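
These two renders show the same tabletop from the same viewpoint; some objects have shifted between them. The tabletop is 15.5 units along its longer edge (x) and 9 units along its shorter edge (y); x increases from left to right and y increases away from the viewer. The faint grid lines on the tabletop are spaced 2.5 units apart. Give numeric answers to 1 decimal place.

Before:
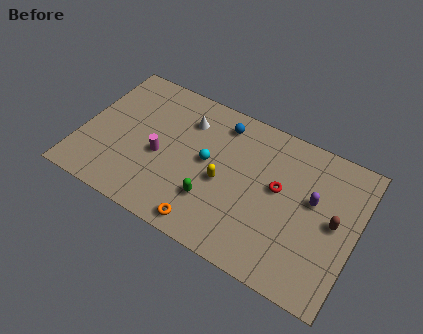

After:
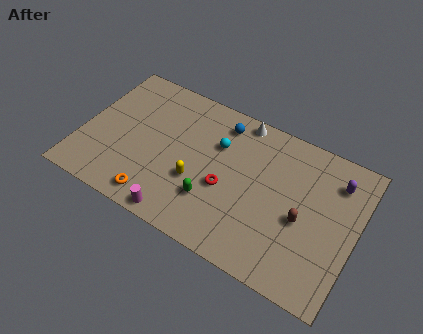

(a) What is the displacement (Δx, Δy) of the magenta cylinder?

(1.6, -3.1)

The magenta cylinder was at about (4.5, 3.9) and moved to about (6.1, 0.8).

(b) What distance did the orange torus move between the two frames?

2.9

The orange torus was near (7.6, 1.0) before and (4.7, 1.2) after, so it travelled √(2.9² + 0.2²) ≈ 2.9 units.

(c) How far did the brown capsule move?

1.8

The brown capsule was near (14.3, 4.6) before and (12.6, 3.9) after, so it travelled √(1.7² + 0.7²) ≈ 1.8 units.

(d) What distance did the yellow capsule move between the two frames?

1.6

The yellow capsule was near (8.1, 4.0) before and (6.7, 3.3) after, so it travelled √(1.4² + 0.7²) ≈ 1.6 units.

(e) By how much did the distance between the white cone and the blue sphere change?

-0.8

The distance was about 2.0 in the first image and 1.2 in the second, so they moved 0.8 units closer together.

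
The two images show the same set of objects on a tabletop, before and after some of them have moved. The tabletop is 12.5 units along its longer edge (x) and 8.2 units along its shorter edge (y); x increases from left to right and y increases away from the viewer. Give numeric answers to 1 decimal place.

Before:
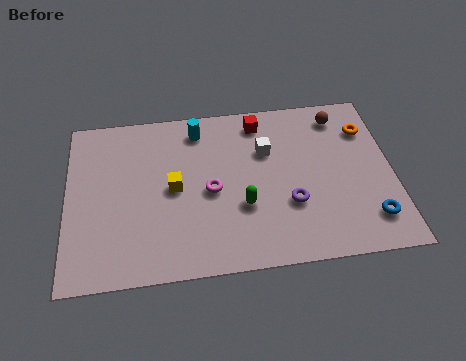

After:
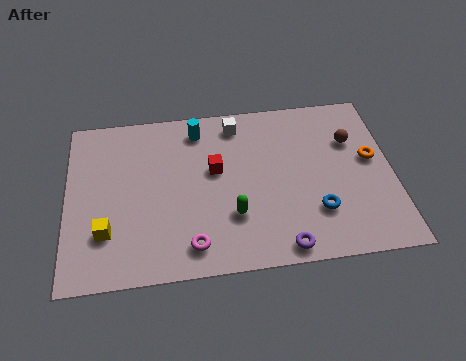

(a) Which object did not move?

the cyan cylinder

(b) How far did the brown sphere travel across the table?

1.4

The brown sphere moved from about (10.6, 6.9) to (11.0, 5.6), a distance of √(0.4² + 1.3²) ≈ 1.4.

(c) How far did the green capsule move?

0.6

The green capsule moved from about (6.7, 2.9) to (6.3, 2.5), a distance of √(0.4² + 0.4²) ≈ 0.6.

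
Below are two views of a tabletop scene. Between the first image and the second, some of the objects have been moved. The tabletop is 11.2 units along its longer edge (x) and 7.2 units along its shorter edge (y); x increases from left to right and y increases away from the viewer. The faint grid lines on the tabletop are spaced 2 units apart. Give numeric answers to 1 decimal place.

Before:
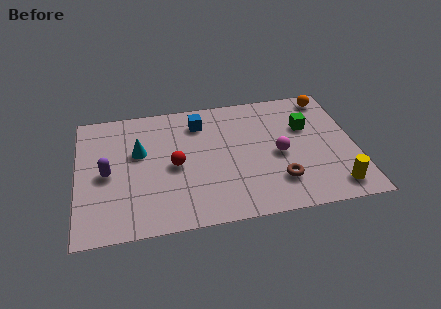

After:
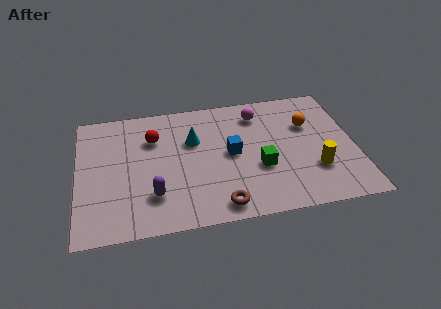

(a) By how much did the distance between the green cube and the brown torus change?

-0.7

Before: roughly 3.2 units apart; after: 2.5. That's 0.7 units closer together.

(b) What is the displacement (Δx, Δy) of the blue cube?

(1.2, -2.0)

The blue cube started near (5.0, 5.7) and ended near (6.2, 3.7).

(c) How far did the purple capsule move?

2.3

The purple capsule was near (1.2, 3.4) before and (3.0, 1.9) after, so it travelled √(1.8² + 1.5²) ≈ 2.3 units.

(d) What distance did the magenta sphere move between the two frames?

2.6

The magenta sphere moved from about (8.1, 3.3) to (7.4, 5.8), a distance of √(0.7² + 2.5²) ≈ 2.6.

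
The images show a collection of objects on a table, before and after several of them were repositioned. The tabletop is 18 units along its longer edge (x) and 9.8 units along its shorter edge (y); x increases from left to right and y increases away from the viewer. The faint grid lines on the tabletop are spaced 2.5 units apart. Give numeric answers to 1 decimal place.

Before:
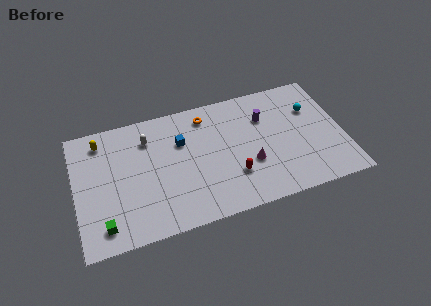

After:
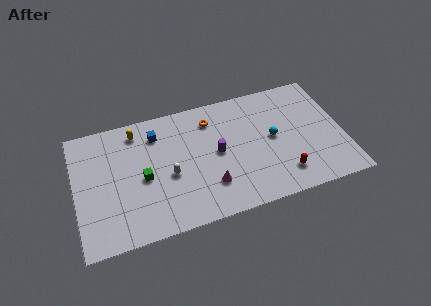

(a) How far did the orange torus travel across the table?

0.5

The orange torus was near (9.0, 8.2) before and (9.3, 7.8) after, so it travelled √(0.3² + 0.4²) ≈ 0.5 units.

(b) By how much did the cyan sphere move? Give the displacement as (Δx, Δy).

(-2.8, -1.6)

The cyan sphere was at about (16.1, 6.7) and moved to about (13.3, 5.1).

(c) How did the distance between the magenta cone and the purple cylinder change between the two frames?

-1.1

They were about 3.6 units apart before and 2.5 after — 1.1 units closer together.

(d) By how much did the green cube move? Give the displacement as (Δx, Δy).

(2.8, 2.9)

From the two frames, the green cube sits at roughly (1.7, 1.6) before and (4.5, 4.5) after.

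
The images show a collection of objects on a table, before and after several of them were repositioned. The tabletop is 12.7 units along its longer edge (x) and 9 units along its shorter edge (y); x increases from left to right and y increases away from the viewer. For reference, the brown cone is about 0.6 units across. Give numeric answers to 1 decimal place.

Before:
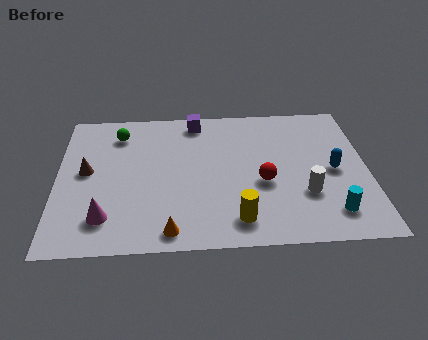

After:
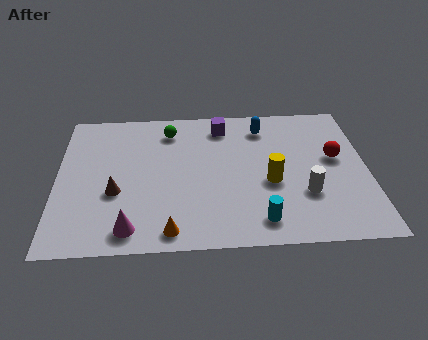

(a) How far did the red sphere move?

3.3

The red sphere was near (8.4, 3.7) before and (11.4, 5.1) after, so it travelled √(3.0² + 1.4²) ≈ 3.3 units.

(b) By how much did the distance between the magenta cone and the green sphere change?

+1.0

Before: roughly 5.3 units apart; after: 6.3. That's 1.0 units further apart.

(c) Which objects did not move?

the white cylinder and the orange cone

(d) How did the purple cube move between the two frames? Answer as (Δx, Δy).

(1.1, -0.4)

The purple cube was at about (5.7, 7.9) and moved to about (6.8, 7.5).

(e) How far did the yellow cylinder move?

2.6

The yellow cylinder was near (7.3, 1.5) before and (8.7, 3.7) after, so it travelled √(1.4² + 2.2²) ≈ 2.6 units.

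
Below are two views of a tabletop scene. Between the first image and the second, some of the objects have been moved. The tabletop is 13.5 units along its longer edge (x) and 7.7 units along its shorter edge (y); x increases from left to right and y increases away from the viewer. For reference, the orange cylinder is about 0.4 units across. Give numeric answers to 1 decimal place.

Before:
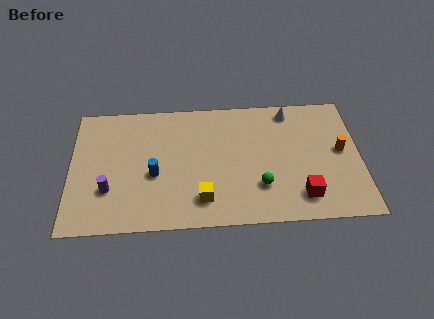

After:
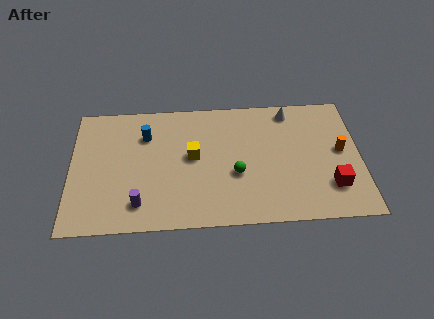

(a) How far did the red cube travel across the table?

1.5

From (10.7, 1.5) to (12.1, 2.0), the red cube covered √(1.4² + 0.5²) ≈ 1.5 units.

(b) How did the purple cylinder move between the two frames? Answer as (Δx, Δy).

(1.4, -0.9)

The purple cylinder was at about (1.8, 2.4) and moved to about (3.2, 1.5).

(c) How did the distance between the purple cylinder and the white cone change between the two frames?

-0.7

They were about 9.5 units apart before and 8.8 after — 0.7 units closer together.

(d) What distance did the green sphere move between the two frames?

1.4

The green sphere moved from about (8.8, 2.2) to (7.7, 3.0), a distance of √(1.1² + 0.8²) ≈ 1.4.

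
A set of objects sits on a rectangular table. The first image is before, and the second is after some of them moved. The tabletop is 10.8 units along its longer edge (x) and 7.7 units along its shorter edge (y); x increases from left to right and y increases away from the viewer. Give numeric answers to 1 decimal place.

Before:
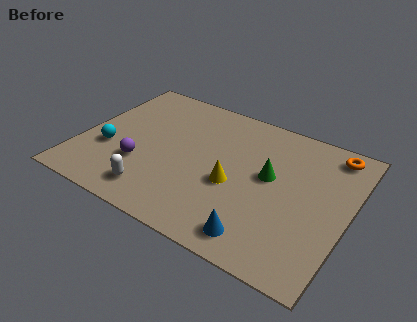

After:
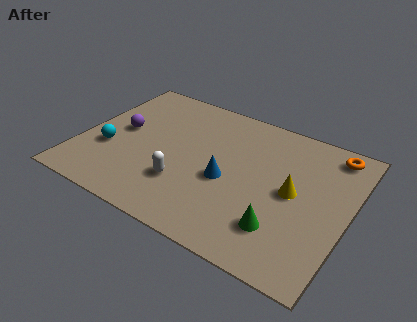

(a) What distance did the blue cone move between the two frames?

2.8

The blue cone moved from about (7.7, 1.1) to (6.0, 3.3), a distance of √(1.7² + 2.2²) ≈ 2.8.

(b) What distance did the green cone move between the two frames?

2.5

From (7.6, 4.3) to (8.4, 1.9), the green cone covered √(0.8² + 2.4²) ≈ 2.5 units.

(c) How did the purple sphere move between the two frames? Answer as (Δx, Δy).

(-1.1, 1.6)

The purple sphere was at about (2.6, 2.5) and moved to about (1.5, 4.1).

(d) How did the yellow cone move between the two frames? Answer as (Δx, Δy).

(2.3, 0.7)

From the two frames, the yellow cone sits at roughly (6.3, 3.2) before and (8.6, 3.9) after.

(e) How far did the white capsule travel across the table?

1.4

The white capsule was near (3.4, 1.3) before and (4.4, 2.3) after, so it travelled √(1.0² + 1.0²) ≈ 1.4 units.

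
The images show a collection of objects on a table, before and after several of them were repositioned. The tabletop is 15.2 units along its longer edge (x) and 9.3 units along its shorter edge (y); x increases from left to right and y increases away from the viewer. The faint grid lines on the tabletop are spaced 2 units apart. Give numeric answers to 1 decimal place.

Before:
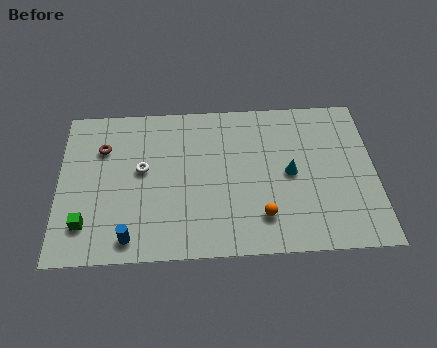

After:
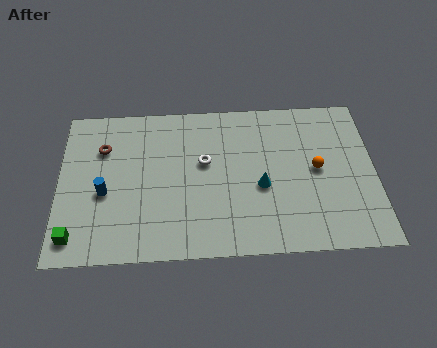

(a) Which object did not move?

the brown torus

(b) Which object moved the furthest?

the orange sphere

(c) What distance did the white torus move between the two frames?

3.0

From (4.0, 5.2) to (7.0, 5.5), the white torus covered √(3.0² + 0.3²) ≈ 3.0 units.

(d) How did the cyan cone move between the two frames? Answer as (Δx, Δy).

(-1.4, -0.7)

The cyan cone started near (11.1, 4.6) and ended near (9.7, 3.9).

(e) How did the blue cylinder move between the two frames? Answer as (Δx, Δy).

(-1.2, 2.7)

From the two frames, the blue cylinder sits at roughly (3.4, 1.2) before and (2.2, 3.9) after.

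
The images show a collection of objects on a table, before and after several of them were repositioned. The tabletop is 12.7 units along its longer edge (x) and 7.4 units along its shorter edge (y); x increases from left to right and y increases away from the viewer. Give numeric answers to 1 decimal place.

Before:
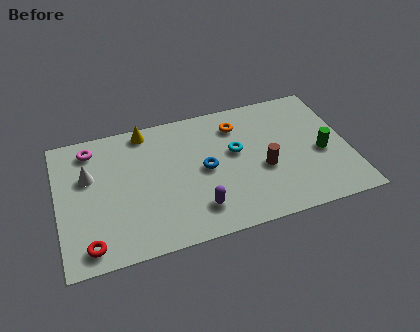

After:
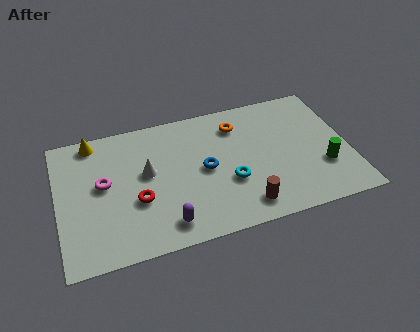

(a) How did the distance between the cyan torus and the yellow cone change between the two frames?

+2.5

The distance was about 4.4 in the first image and 6.9 in the second, so they moved 2.5 units further apart.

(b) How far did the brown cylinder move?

2.1

From (8.9, 3.0) to (7.9, 1.2), the brown cylinder covered √(1.0² + 1.8²) ≈ 2.1 units.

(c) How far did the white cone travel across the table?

2.5

The white cone moved from about (1.4, 4.7) to (3.9, 4.2), a distance of √(2.5² + 0.5²) ≈ 2.5.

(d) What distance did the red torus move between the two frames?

2.8

The red torus moved from about (1.2, 1.0) to (3.4, 2.8), a distance of √(2.2² + 1.8²) ≈ 2.8.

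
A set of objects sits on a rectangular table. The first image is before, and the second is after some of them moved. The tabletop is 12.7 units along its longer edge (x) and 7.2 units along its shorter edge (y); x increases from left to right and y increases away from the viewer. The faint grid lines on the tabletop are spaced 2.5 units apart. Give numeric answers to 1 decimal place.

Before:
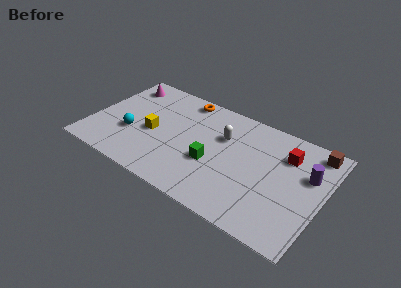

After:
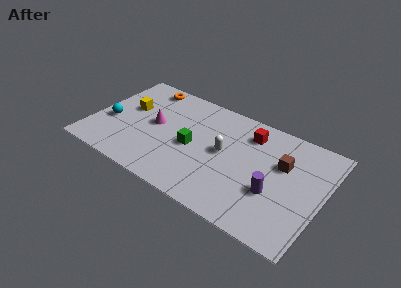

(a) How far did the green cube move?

1.3

The green cube was near (6.8, 2.8) before and (5.6, 3.3) after, so it travelled √(1.2² + 0.5²) ≈ 1.3 units.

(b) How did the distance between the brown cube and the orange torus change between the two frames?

+0.9

They were about 7.3 units apart before and 8.2 after — 0.9 units further apart.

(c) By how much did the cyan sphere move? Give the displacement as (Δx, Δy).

(-1.3, 0.3)

From the two frames, the cyan sphere sits at roughly (2.3, 2.6) before and (1.0, 2.9) after.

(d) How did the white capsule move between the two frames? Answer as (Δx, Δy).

(0.2, -1.0)

The white capsule started near (7.1, 4.8) and ended near (7.3, 3.8).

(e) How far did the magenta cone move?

3.0

From (1.2, 5.9) to (3.4, 3.8), the magenta cone covered √(2.2² + 2.1²) ≈ 3.0 units.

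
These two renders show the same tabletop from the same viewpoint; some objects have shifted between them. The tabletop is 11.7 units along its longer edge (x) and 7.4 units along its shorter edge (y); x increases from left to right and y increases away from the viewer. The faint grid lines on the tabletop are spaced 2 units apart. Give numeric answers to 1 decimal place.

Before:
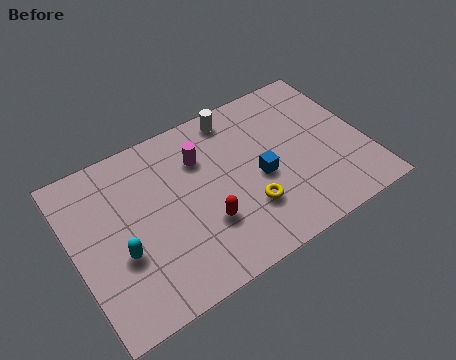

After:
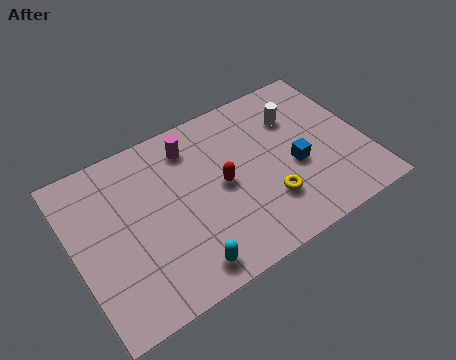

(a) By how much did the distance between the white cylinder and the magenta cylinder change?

+2.3

Before: roughly 2.0 units apart; after: 4.3. That's 2.3 units further apart.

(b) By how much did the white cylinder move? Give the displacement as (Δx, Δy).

(2.3, -1.2)

The white cylinder started near (6.9, 6.5) and ended near (9.2, 5.3).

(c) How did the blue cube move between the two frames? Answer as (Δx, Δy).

(1.4, -0.2)

The blue cube was at about (7.4, 3.3) and moved to about (8.8, 3.1).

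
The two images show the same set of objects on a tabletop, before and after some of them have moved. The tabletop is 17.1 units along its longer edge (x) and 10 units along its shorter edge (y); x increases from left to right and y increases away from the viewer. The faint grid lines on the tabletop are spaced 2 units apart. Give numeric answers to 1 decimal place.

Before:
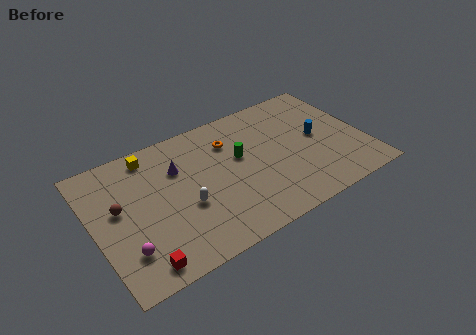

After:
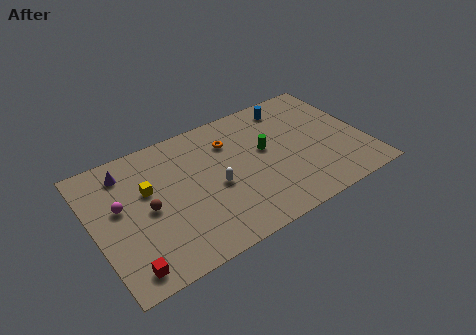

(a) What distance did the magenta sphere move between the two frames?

3.3

From (1.6, 2.5) to (1.7, 5.8), the magenta sphere covered √(0.1² + 3.3²) ≈ 3.3 units.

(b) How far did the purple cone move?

3.4

The purple cone moved from about (5.5, 6.9) to (2.4, 8.2), a distance of √(3.1² + 1.3²) ≈ 3.4.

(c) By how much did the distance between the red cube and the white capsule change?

+2.6

The distance was about 4.2 in the first image and 6.8 in the second, so they moved 2.6 units further apart.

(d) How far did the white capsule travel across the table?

2.1

From (5.5, 3.9) to (7.5, 4.4), the white capsule covered √(2.0² + 0.5²) ≈ 2.1 units.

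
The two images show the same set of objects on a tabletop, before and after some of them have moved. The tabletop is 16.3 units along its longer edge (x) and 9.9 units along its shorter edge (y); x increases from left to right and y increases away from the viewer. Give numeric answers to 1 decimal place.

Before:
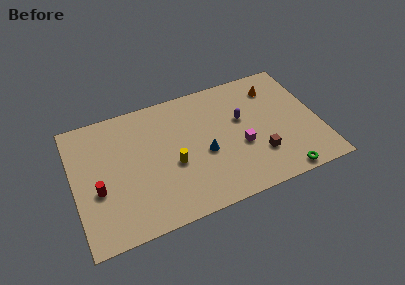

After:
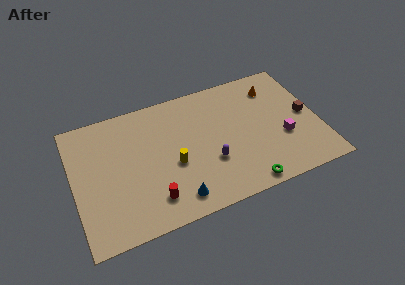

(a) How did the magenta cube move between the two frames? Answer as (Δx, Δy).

(2.8, -0.3)

From the two frames, the magenta cube sits at roughly (11.0, 3.9) before and (13.8, 3.6) after.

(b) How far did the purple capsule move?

3.5

From (11.3, 6.0) to (8.9, 3.4), the purple capsule covered √(2.4² + 2.6²) ≈ 3.5 units.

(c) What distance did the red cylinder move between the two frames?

3.9

The red cylinder was near (1.5, 3.9) before and (4.9, 2.0) after, so it travelled √(3.4² + 1.9²) ≈ 3.9 units.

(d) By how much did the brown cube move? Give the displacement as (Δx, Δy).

(3.4, 2.1)

From the two frames, the brown cube sits at roughly (12.1, 2.8) before and (15.5, 4.9) after.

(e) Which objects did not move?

the orange cone and the yellow cylinder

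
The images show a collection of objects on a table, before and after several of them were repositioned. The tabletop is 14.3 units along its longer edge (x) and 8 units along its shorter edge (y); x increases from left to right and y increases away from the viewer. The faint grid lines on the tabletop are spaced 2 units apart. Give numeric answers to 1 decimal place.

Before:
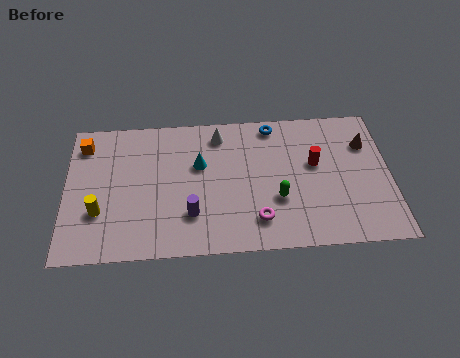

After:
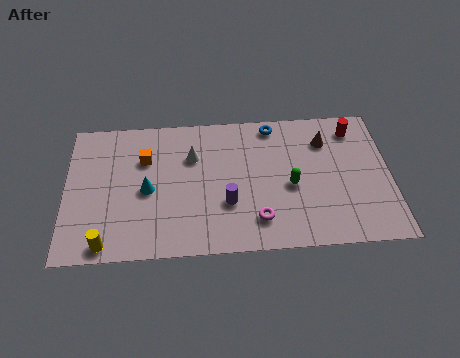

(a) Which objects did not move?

the blue torus and the magenta torus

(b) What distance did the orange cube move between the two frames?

2.9

From (0.8, 6.5) to (3.5, 5.5), the orange cube covered √(2.7² + 1.0²) ≈ 2.9 units.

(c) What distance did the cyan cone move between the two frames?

2.6

The cyan cone was near (5.9, 5.0) before and (3.6, 3.7) after, so it travelled √(2.3² + 1.3²) ≈ 2.6 units.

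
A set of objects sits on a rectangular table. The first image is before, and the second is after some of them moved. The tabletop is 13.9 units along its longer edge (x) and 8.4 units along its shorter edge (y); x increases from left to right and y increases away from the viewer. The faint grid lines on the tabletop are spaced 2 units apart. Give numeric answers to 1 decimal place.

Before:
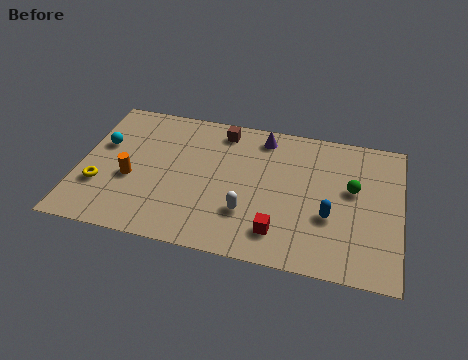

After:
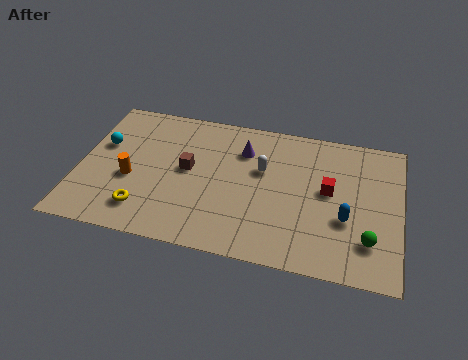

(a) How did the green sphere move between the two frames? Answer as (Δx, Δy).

(0.8, -2.8)

The green sphere started near (11.8, 4.9) and ended near (12.6, 2.1).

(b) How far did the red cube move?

3.5

The red cube was near (8.8, 1.7) before and (10.8, 4.6) after, so it travelled √(2.0² + 2.9²) ≈ 3.5 units.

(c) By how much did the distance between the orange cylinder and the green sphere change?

+0.8

The distance was about 9.6 in the first image and 10.4 in the second, so they moved 0.8 units further apart.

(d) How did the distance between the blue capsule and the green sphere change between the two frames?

-0.6

Before: roughly 2.0 units apart; after: 1.4. That's 0.6 units closer together.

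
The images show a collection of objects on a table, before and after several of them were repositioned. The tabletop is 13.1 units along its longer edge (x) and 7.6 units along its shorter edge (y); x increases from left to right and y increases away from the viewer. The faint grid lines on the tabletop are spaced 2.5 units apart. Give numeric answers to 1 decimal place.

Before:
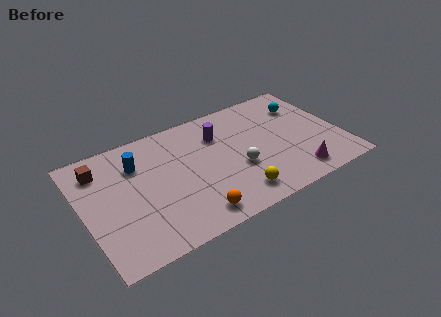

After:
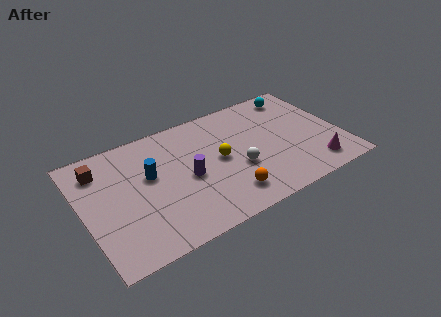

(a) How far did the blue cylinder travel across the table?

1.1

The blue cylinder moved from about (2.9, 5.5) to (3.4, 4.5), a distance of √(0.5² + 1.0²) ≈ 1.1.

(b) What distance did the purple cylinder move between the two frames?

2.8

From (7.1, 5.5) to (5.2, 3.5), the purple cylinder covered √(1.9² + 2.0²) ≈ 2.8 units.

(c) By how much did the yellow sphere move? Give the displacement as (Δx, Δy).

(-0.4, 2.6)

The yellow sphere started near (7.3, 1.3) and ended near (6.9, 3.9).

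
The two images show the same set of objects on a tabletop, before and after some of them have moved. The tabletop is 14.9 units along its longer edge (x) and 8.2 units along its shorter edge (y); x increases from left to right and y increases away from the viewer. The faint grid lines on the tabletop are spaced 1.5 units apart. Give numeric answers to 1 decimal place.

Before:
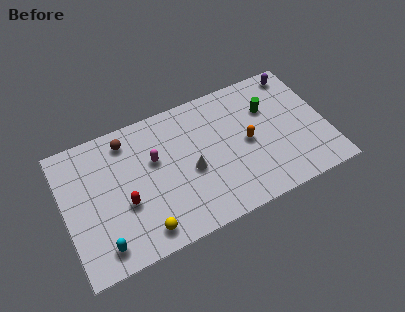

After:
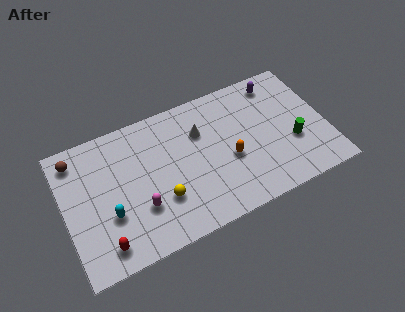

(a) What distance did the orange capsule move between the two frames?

1.3

The orange capsule moved from about (10.4, 4.0) to (9.3, 3.4), a distance of √(1.1² + 0.6²) ≈ 1.3.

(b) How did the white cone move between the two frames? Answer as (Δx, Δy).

(0.8, 2.1)

The white cone was at about (7.1, 3.6) and moved to about (7.9, 5.7).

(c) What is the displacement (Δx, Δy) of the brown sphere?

(-2.9, 0.0)

The brown sphere was at about (3.8, 6.9) and moved to about (0.9, 6.9).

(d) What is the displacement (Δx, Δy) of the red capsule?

(-1.4, -1.9)

The red capsule was at about (3.3, 3.2) and moved to about (1.9, 1.3).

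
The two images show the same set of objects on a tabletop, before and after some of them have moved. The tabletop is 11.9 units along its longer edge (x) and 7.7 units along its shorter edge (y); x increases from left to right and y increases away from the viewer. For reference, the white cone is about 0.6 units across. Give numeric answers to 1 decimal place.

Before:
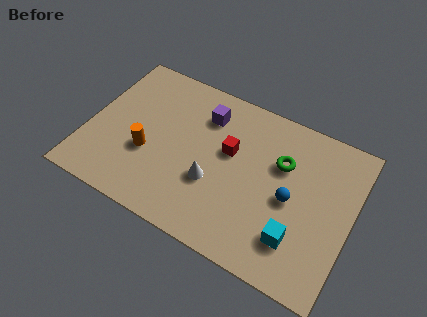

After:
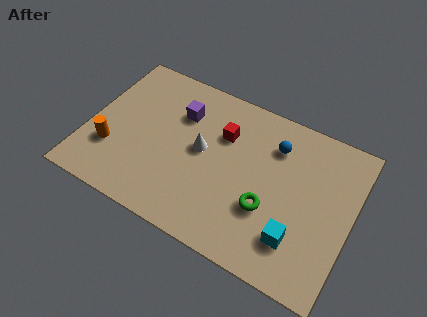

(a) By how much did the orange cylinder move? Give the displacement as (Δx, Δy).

(-1.6, -0.5)

The orange cylinder started near (2.8, 2.9) and ended near (1.2, 2.4).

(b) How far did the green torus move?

2.4

The green torus was near (8.6, 5.1) before and (8.3, 2.7) after, so it travelled √(0.3² + 2.4²) ≈ 2.4 units.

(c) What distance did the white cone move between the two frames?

1.5

From (5.8, 2.8) to (5.1, 4.1), the white cone covered √(0.7² + 1.3²) ≈ 1.5 units.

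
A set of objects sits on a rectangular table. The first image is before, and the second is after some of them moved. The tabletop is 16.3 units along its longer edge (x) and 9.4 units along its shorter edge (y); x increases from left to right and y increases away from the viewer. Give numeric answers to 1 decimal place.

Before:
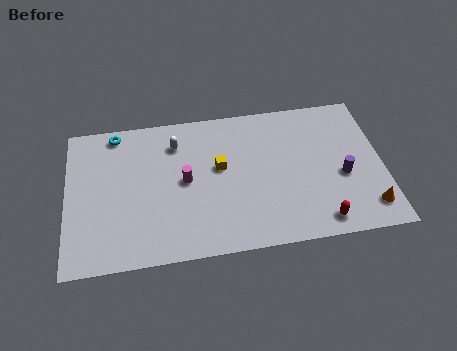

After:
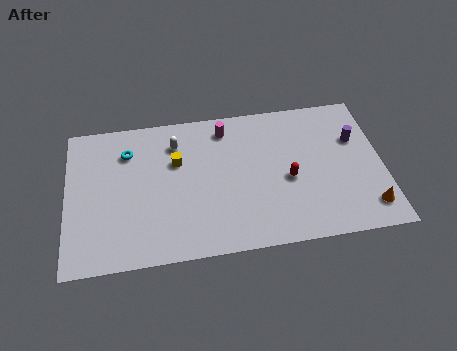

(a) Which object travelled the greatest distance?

the magenta cylinder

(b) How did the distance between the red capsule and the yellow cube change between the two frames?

-0.5

Before: roughly 6.5 units apart; after: 6.0. That's 0.5 units closer together.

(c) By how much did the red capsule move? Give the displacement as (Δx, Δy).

(-1.5, 2.9)

The red capsule was at about (12.9, 1.2) and moved to about (11.4, 4.1).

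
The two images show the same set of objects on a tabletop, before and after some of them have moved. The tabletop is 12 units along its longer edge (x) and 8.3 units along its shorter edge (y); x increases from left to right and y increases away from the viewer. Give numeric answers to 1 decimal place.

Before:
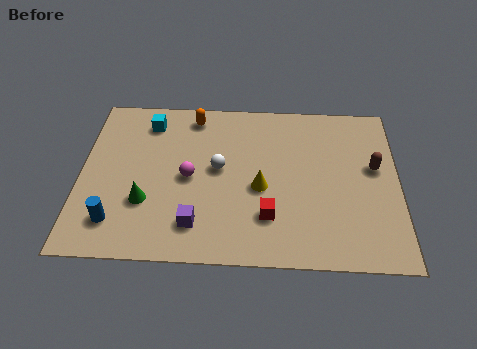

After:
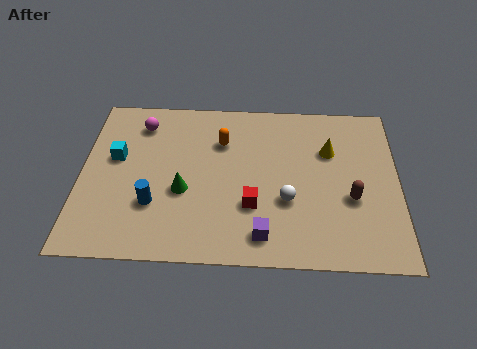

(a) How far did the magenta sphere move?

3.3

The magenta sphere moved from about (4.1, 4.0) to (2.2, 6.7), a distance of √(1.9² + 2.7²) ≈ 3.3.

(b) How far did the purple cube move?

2.5

The purple cube moved from about (4.4, 1.7) to (6.9, 1.3), a distance of √(2.5² + 0.4²) ≈ 2.5.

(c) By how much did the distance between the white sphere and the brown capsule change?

-3.5

The distance was about 5.9 in the first image and 2.4 in the second, so they moved 3.5 units closer together.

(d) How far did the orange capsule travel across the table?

1.7

From (4.2, 7.2) to (5.3, 5.9), the orange capsule covered √(1.1² + 1.3²) ≈ 1.7 units.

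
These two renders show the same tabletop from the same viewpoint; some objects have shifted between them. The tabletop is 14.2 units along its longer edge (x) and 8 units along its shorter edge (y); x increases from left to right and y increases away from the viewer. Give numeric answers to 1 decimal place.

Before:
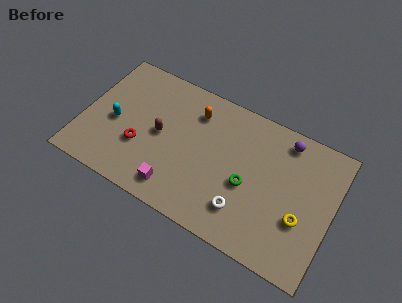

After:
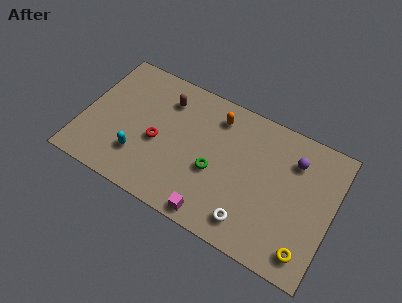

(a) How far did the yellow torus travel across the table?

1.7

From (12.6, 2.9) to (13.1, 1.3), the yellow torus covered √(0.5² + 1.6²) ≈ 1.7 units.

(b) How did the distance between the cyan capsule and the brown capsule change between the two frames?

+1.5

They were about 2.6 units apart before and 4.1 after — 1.5 units further apart.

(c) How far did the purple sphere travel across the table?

1.1

From (11.2, 6.9) to (11.8, 6.0), the purple sphere covered √(0.6² + 0.9²) ≈ 1.1 units.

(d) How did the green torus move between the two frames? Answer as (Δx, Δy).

(-1.9, -0.1)

From the two frames, the green torus sits at roughly (9.5, 3.4) before and (7.6, 3.3) after.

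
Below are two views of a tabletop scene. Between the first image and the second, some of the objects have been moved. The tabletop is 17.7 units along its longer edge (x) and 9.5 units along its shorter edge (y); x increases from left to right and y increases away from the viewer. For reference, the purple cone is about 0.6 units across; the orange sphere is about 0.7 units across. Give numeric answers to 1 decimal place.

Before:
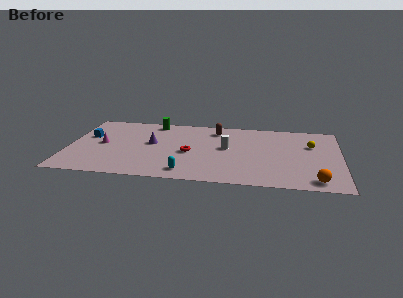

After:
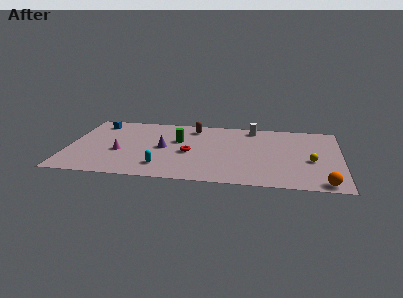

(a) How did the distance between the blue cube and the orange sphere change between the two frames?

+0.9

Before: roughly 15.6 units apart; after: 16.5. That's 0.9 units further apart.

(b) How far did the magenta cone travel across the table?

1.6

The magenta cone was near (2.2, 4.8) before and (3.4, 3.8) after, so it travelled √(1.2² + 1.0²) ≈ 1.6 units.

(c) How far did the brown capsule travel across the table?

1.5

The brown capsule was near (9.5, 7.8) before and (8.0, 7.9) after, so it travelled √(1.5² + 0.1²) ≈ 1.5 units.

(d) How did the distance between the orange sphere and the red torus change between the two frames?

+0.6

The distance was about 8.7 in the first image and 9.3 in the second, so they moved 0.6 units further apart.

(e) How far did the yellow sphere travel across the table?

2.3

The yellow sphere was near (15.8, 6.3) before and (15.8, 4.0) after, so it travelled √(0.0² + 2.3²) ≈ 2.3 units.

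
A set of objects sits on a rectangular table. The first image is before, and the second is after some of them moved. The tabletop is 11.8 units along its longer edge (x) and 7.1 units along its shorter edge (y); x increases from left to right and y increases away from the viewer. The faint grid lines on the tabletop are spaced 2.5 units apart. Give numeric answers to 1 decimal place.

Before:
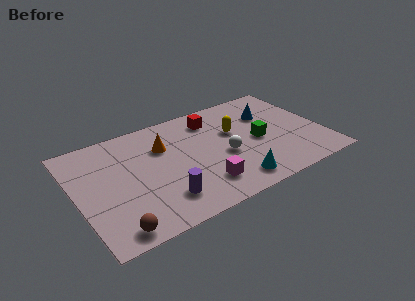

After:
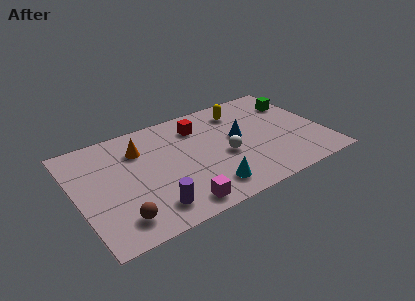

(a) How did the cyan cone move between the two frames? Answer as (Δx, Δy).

(-1.2, 0.2)

From the two frames, the cyan cone sits at roughly (7.1, 1.1) before and (5.9, 1.3) after.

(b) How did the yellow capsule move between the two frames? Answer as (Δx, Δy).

(0.5, 1.3)

The yellow capsule started near (7.7, 4.4) and ended near (8.2, 5.7).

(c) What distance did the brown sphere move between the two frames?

0.6

The brown sphere moved from about (1.4, 0.8) to (1.7, 1.3), a distance of √(0.3² + 0.5²) ≈ 0.6.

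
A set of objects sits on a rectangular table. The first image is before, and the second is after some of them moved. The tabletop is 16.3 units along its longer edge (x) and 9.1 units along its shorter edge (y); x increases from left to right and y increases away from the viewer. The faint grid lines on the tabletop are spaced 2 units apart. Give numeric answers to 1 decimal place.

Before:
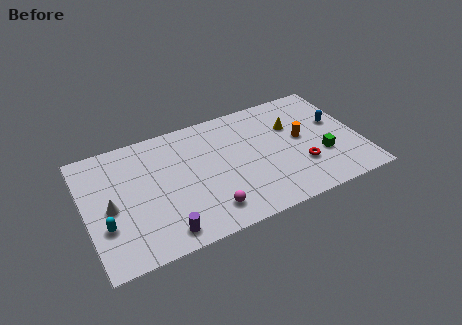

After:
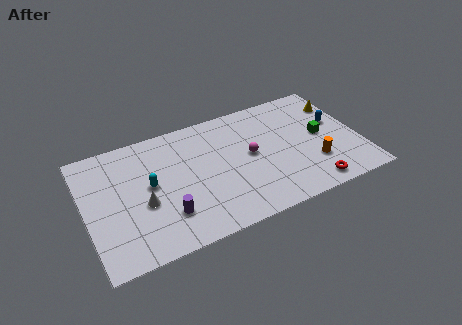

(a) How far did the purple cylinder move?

1.2

From (4.2, 1.2) to (4.5, 2.4), the purple cylinder covered √(0.3² + 1.2²) ≈ 1.2 units.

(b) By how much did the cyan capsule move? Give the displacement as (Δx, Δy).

(2.8, 1.9)

The cyan capsule was at about (1.0, 3.0) and moved to about (3.8, 4.9).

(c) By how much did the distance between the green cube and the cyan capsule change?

-2.6

Before: roughly 12.9 units apart; after: 10.3. That's 2.6 units closer together.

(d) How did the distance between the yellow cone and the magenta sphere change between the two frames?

-1.1

The distance was about 7.1 in the first image and 6.0 in the second, so they moved 1.1 units closer together.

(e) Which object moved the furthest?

the magenta sphere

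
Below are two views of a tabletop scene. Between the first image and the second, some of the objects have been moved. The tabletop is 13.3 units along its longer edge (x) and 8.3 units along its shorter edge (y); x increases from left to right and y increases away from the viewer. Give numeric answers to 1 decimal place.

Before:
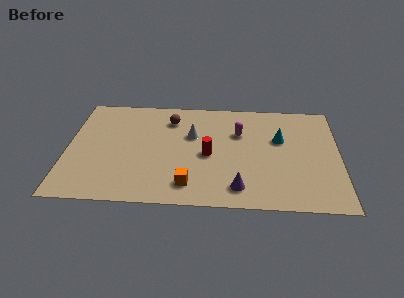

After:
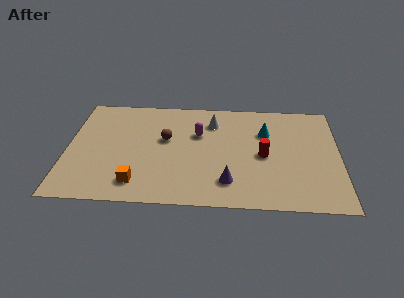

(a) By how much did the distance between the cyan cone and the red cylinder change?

-2.0

The distance was about 3.8 in the first image and 1.8 in the second, so they moved 2.0 units closer together.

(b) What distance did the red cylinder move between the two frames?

2.7

The red cylinder moved from about (6.9, 3.8) to (9.6, 3.9), a distance of √(2.7² + 0.1²) ≈ 2.7.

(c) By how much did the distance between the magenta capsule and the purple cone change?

-0.3

They were about 4.2 units apart before and 3.9 after — 0.3 units closer together.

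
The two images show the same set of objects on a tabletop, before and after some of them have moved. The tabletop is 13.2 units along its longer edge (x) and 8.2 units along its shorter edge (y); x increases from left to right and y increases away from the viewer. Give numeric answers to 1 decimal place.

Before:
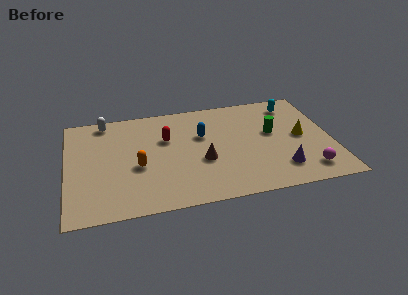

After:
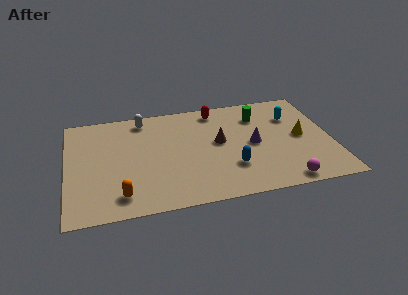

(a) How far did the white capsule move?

1.9

The white capsule moved from about (2.0, 7.3) to (3.9, 7.1), a distance of √(1.9² + 0.2²) ≈ 1.9.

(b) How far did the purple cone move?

2.5

From (10.5, 1.8) to (9.3, 4.0), the purple cone covered √(1.2² + 2.2²) ≈ 2.5 units.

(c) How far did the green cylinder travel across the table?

1.6

From (10.3, 4.7) to (9.7, 6.2), the green cylinder covered √(0.6² + 1.5²) ≈ 1.6 units.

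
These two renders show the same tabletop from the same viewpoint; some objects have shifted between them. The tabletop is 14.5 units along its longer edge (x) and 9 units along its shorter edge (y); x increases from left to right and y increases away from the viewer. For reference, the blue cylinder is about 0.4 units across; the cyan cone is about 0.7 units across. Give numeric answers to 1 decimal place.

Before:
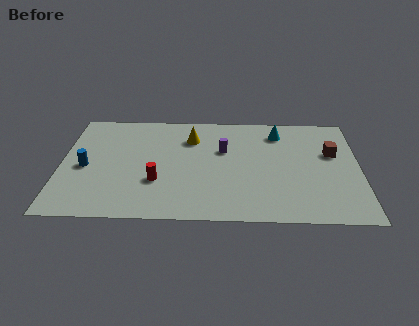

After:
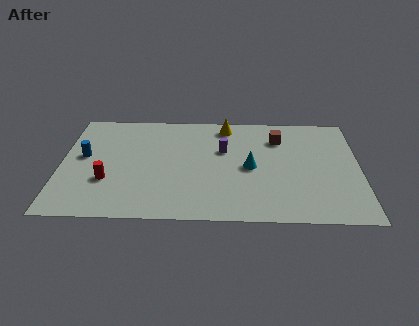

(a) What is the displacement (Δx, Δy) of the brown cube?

(-2.6, 1.2)

The brown cube was at about (13.2, 5.6) and moved to about (10.6, 6.8).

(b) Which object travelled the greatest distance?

the cyan cone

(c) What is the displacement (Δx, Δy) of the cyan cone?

(-1.4, -3.0)

From the two frames, the cyan cone sits at roughly (10.6, 7.3) before and (9.2, 4.3) after.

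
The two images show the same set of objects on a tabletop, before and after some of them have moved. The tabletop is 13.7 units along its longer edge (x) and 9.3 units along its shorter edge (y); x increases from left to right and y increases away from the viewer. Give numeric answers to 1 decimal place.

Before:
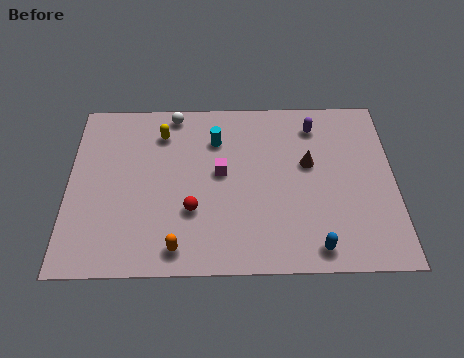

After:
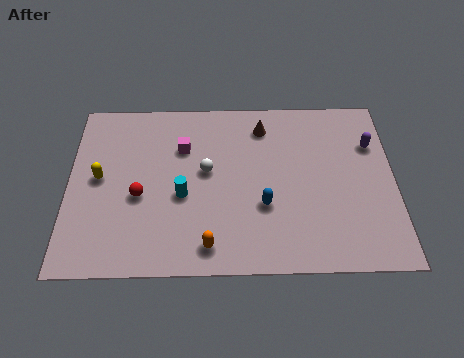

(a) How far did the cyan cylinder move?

3.3

The cyan cylinder moved from about (6.2, 6.9) to (4.8, 3.9), a distance of √(1.4² + 3.0²) ≈ 3.3.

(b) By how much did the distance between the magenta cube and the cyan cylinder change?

+0.8

The distance was about 1.8 in the first image and 2.6 in the second, so they moved 0.8 units further apart.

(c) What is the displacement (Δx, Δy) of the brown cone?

(-1.9, 2.1)

From the two frames, the brown cone sits at roughly (10.1, 5.5) before and (8.2, 7.6) after.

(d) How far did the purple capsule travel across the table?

2.6

The purple capsule moved from about (10.4, 7.6) to (12.8, 6.5), a distance of √(2.4² + 1.1²) ≈ 2.6.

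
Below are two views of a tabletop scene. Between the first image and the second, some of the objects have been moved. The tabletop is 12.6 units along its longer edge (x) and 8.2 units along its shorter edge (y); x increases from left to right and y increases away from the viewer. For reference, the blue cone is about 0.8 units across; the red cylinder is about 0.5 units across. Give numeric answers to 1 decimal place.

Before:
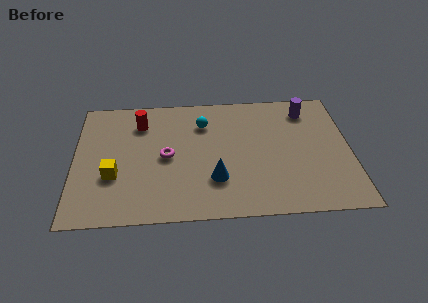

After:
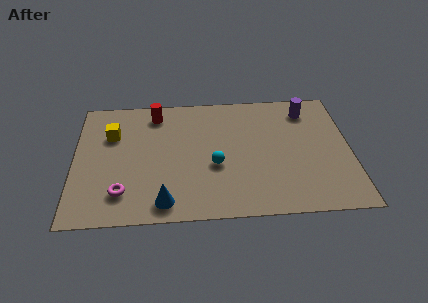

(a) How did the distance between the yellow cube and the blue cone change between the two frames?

+0.5

The distance was about 4.6 in the first image and 5.1 in the second, so they moved 0.5 units further apart.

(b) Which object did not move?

the purple cylinder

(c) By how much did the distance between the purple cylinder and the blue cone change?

+2.6

The distance was about 6.1 in the first image and 8.7 in the second, so they moved 2.6 units further apart.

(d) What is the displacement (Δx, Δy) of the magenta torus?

(-2.0, -2.2)

The magenta torus was at about (4.2, 4.0) and moved to about (2.2, 1.8).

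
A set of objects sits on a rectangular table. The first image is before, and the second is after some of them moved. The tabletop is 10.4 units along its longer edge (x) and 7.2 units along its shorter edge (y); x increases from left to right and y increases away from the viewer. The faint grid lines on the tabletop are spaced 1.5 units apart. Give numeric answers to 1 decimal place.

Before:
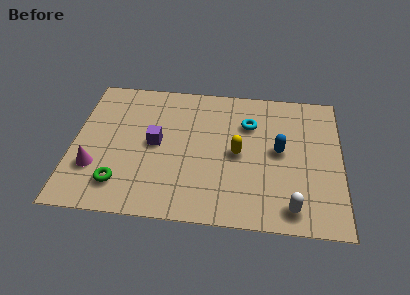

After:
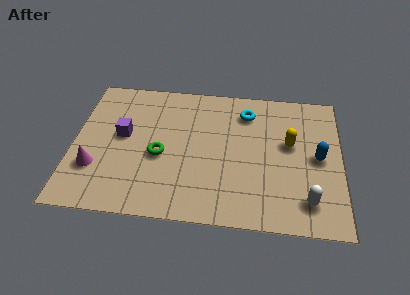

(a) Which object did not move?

the magenta cone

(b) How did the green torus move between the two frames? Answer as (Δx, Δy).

(1.5, 1.6)

From the two frames, the green torus sits at roughly (1.9, 1.5) before and (3.4, 3.1) after.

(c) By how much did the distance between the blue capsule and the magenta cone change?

+1.4

They were about 7.3 units apart before and 8.7 after — 1.4 units further apart.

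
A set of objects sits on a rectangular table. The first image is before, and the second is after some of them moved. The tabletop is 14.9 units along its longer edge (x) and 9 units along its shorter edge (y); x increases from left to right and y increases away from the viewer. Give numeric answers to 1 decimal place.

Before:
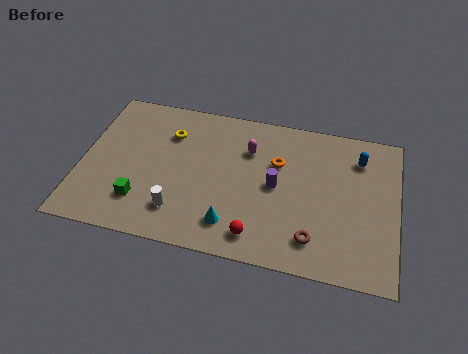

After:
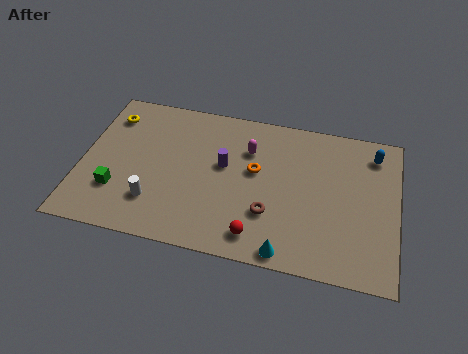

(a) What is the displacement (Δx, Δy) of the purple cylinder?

(-2.5, 0.7)

The purple cylinder started near (9.2, 4.5) and ended near (6.7, 5.2).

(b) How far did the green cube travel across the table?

1.3

From (3.0, 2.2) to (1.8, 2.6), the green cube covered √(1.2² + 0.4²) ≈ 1.3 units.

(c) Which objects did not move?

the magenta capsule and the red sphere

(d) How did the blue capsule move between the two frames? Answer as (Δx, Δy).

(0.7, 0.4)

The blue capsule was at about (13.0, 7.0) and moved to about (13.7, 7.4).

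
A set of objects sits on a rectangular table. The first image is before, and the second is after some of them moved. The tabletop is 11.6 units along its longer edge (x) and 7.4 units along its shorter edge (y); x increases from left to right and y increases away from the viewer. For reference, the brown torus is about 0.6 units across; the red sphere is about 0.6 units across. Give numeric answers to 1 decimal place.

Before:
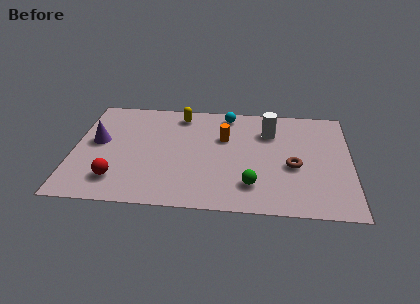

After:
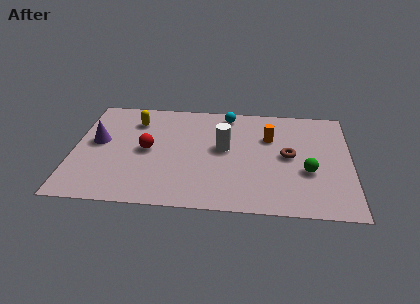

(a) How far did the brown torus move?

0.7

The brown torus was near (9.2, 3.1) before and (9.0, 3.8) after, so it travelled √(0.2² + 0.7²) ≈ 0.7 units.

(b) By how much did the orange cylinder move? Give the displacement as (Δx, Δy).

(1.9, 0.2)

From the two frames, the orange cylinder sits at roughly (6.3, 4.8) before and (8.2, 5.0) after.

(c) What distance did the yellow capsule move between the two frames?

2.0

From (4.4, 6.3) to (2.5, 5.7), the yellow capsule covered √(1.9² + 0.6²) ≈ 2.0 units.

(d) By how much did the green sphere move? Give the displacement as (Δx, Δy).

(2.3, 1.1)

From the two frames, the green sphere sits at roughly (7.5, 1.7) before and (9.8, 2.8) after.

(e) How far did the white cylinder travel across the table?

2.3

The white cylinder was near (8.2, 5.4) before and (6.3, 4.1) after, so it travelled √(1.9² + 1.3²) ≈ 2.3 units.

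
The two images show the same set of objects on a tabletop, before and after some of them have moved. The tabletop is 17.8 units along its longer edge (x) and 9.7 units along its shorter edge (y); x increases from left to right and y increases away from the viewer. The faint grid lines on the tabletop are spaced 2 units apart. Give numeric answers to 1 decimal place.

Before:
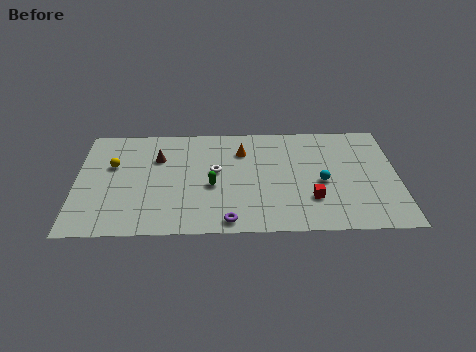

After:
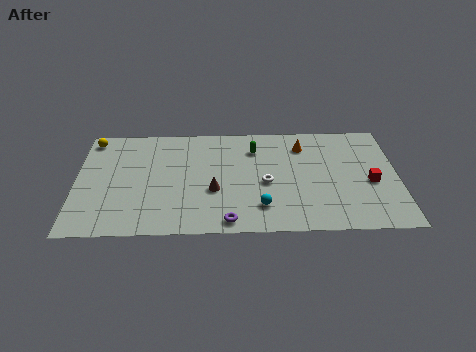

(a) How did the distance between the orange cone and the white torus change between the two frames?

+1.6

Before: roughly 2.3 units apart; after: 3.9. That's 1.6 units further apart.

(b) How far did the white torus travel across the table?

3.0

The white torus moved from about (7.7, 5.4) to (10.5, 4.3), a distance of √(2.8² + 1.1²) ≈ 3.0.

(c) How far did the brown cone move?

4.3

From (4.5, 6.7) to (7.6, 3.7), the brown cone covered √(3.1² + 3.0²) ≈ 4.3 units.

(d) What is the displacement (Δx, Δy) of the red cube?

(3.3, 1.4)

The red cube was at about (13.0, 2.8) and moved to about (16.3, 4.2).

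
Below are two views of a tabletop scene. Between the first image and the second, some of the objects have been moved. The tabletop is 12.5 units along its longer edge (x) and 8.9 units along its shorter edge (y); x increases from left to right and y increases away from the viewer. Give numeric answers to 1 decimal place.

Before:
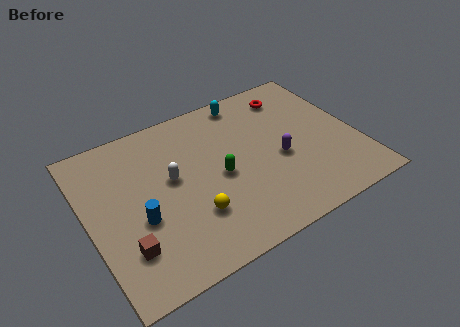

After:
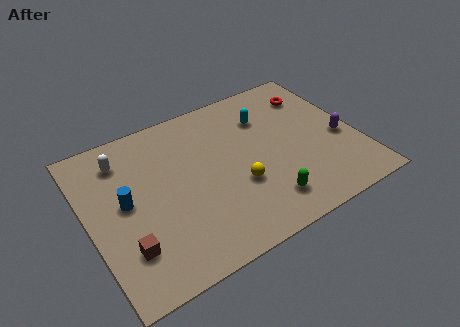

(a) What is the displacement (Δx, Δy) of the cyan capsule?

(0.7, -1.4)

The cyan capsule started near (7.9, 7.9) and ended near (8.6, 6.5).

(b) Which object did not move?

the brown cube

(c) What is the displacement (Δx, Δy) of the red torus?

(1.0, -0.4)

From the two frames, the red torus sits at roughly (10.0, 7.3) before and (11.0, 6.9) after.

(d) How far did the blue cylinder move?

1.3

From (2.2, 3.5) to (1.7, 4.7), the blue cylinder covered √(0.5² + 1.2²) ≈ 1.3 units.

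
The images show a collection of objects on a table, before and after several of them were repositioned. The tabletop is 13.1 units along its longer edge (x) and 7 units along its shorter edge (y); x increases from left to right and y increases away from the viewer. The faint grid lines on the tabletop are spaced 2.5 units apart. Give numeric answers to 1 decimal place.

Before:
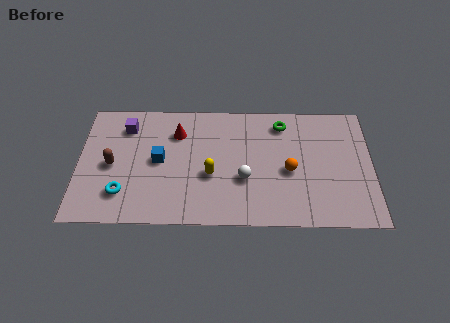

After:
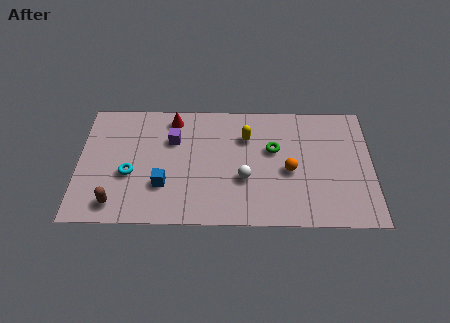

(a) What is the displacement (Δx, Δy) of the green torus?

(-0.4, -1.5)

From the two frames, the green torus sits at roughly (9.1, 5.8) before and (8.7, 4.3) after.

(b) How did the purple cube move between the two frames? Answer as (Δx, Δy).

(2.1, -0.7)

The purple cube started near (2.1, 5.5) and ended near (4.2, 4.8).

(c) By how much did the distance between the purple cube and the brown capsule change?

+2.2

Before: roughly 2.3 units apart; after: 4.5. That's 2.2 units further apart.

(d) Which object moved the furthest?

the yellow capsule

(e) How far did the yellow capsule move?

2.7

The yellow capsule was near (5.9, 2.8) before and (7.5, 5.0) after, so it travelled √(1.6² + 2.2²) ≈ 2.7 units.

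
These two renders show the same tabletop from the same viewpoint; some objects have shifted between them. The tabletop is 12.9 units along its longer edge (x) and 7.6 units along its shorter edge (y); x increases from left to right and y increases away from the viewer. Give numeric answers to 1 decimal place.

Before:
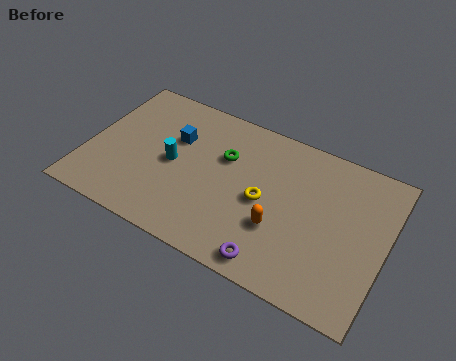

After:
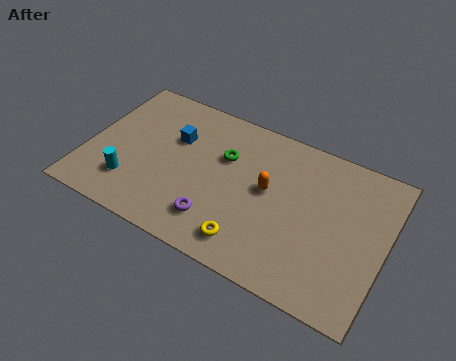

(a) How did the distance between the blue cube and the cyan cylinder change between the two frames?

+2.1

They were about 1.3 units apart before and 3.4 after — 2.1 units further apart.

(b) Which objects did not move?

the blue cube and the green torus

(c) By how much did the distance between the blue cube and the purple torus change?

-2.4

Before: roughly 6.4 units apart; after: 4.0. That's 2.4 units closer together.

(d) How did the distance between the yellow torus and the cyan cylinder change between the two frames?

+1.3

Before: roughly 4.0 units apart; after: 5.3. That's 1.3 units further apart.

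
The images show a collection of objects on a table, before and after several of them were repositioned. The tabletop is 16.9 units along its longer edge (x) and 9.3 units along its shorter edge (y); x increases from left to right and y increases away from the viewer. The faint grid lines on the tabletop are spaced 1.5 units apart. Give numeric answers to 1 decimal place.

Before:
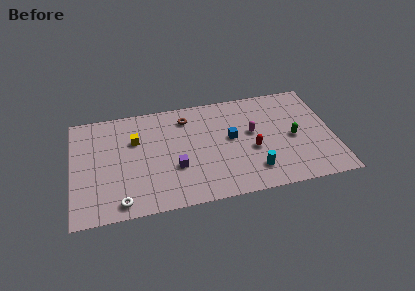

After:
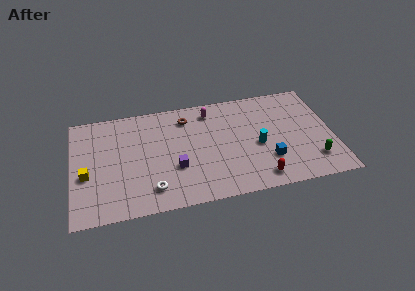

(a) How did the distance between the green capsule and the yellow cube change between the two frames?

+4.3

Before: roughly 10.4 units apart; after: 14.7. That's 4.3 units further apart.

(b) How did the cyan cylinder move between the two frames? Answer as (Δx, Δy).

(0.4, 2.1)

From the two frames, the cyan cylinder sits at roughly (11.6, 2.0) before and (12.0, 4.1) after.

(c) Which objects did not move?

the brown torus and the purple cube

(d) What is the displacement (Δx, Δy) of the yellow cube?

(-3.2, -2.4)

The yellow cube was at about (4.1, 6.2) and moved to about (0.9, 3.8).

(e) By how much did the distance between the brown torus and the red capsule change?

+2.1

Before: roughly 5.5 units apart; after: 7.6. That's 2.1 units further apart.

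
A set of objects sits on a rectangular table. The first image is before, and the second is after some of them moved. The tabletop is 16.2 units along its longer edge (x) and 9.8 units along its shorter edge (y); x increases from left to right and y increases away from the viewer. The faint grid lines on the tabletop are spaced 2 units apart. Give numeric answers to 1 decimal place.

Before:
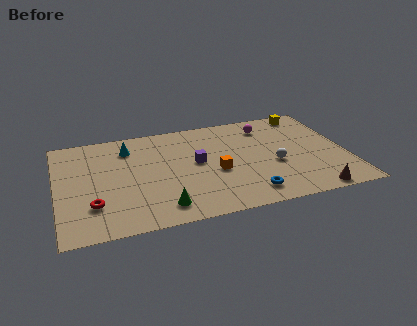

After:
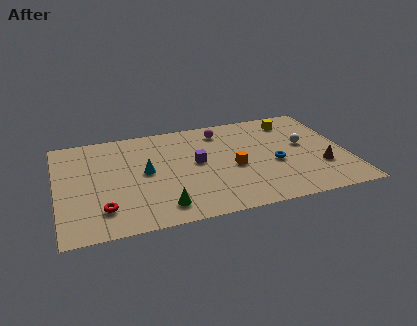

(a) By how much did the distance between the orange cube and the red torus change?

+0.7

Before: roughly 7.0 units apart; after: 7.7. That's 0.7 units further apart.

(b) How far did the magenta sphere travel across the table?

2.6

From (12.0, 7.9) to (9.4, 8.1), the magenta sphere covered √(2.6² + 0.2²) ≈ 2.6 units.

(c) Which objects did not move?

the green cone and the purple cube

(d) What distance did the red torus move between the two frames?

0.7

The red torus was near (1.9, 2.7) before and (2.4, 2.2) after, so it travelled √(0.5² + 0.5²) ≈ 0.7 units.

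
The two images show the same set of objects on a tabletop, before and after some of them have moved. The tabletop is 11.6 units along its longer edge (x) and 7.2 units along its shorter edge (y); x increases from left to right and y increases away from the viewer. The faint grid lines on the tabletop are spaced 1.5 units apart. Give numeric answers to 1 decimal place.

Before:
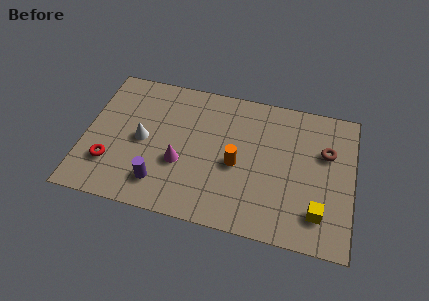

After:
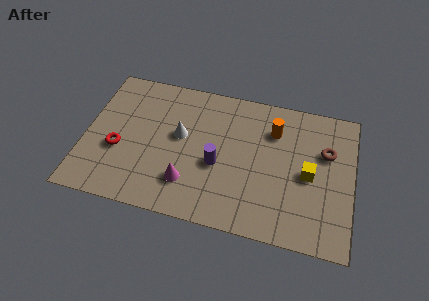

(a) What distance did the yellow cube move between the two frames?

1.9

From (10.2, 1.6) to (9.7, 3.4), the yellow cube covered √(0.5² + 1.8²) ≈ 1.9 units.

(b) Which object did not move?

the brown torus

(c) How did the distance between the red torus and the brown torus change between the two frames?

-0.5

They were about 9.6 units apart before and 9.1 after — 0.5 units closer together.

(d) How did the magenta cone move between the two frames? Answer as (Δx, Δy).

(0.4, -0.9)

The magenta cone was at about (4.2, 2.7) and moved to about (4.6, 1.8).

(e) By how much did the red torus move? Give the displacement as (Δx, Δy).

(0.3, 0.8)

The red torus was at about (1.2, 2.0) and moved to about (1.5, 2.8).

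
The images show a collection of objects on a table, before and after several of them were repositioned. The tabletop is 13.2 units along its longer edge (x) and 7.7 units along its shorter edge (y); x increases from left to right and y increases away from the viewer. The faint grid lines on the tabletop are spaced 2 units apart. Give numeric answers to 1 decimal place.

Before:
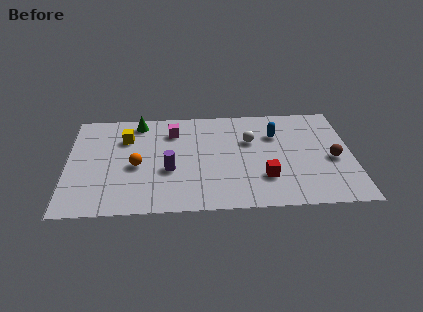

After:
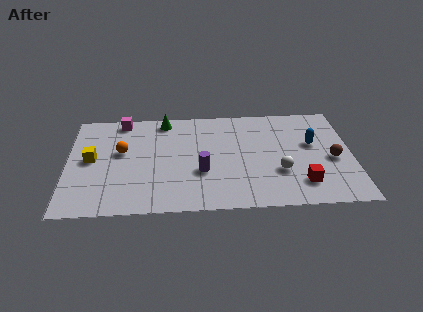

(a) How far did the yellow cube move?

2.2

From (2.7, 5.5) to (1.1, 4.0), the yellow cube covered √(1.6² + 1.5²) ≈ 2.2 units.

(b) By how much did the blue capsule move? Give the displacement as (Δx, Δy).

(1.7, -0.8)

The blue capsule was at about (9.7, 5.4) and moved to about (11.4, 4.6).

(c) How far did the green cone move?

1.2

From (3.3, 6.7) to (4.5, 6.8), the green cone covered √(1.2² + 0.1²) ≈ 1.2 units.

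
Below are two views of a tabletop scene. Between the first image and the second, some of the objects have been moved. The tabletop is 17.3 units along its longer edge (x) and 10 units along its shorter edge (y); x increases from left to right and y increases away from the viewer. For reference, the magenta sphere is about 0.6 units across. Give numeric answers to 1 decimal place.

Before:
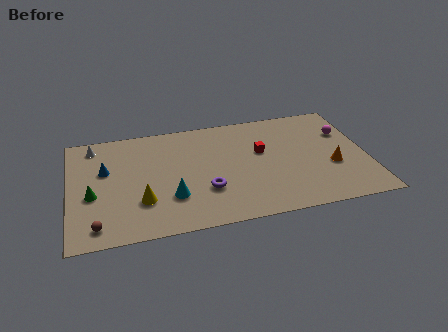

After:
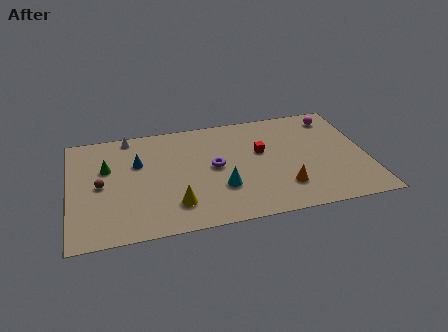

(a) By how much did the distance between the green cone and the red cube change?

-1.1

The distance was about 10.1 in the first image and 9.0 in the second, so they moved 1.1 units closer together.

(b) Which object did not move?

the red cube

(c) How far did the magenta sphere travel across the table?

1.7

The magenta sphere moved from about (16.2, 6.8) to (15.7, 8.4), a distance of √(0.5² + 1.6²) ≈ 1.7.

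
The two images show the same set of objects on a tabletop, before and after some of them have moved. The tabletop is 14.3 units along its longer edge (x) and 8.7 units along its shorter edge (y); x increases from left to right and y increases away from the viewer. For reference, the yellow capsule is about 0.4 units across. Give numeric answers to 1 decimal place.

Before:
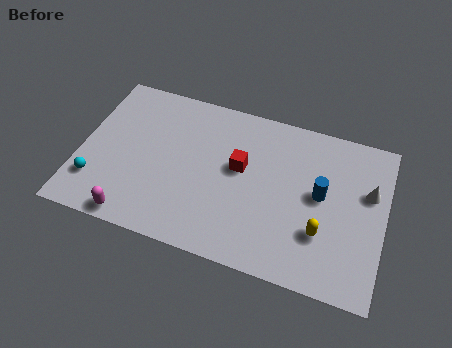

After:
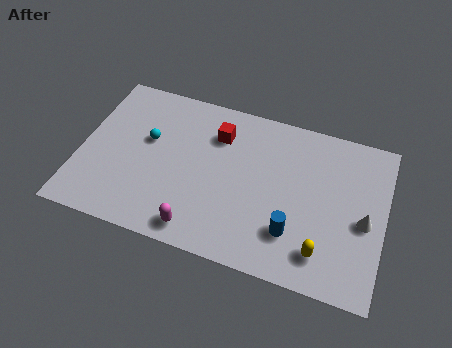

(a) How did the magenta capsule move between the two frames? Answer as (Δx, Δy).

(3.0, 0.3)

From the two frames, the magenta capsule sits at roughly (2.9, 0.8) before and (5.9, 1.1) after.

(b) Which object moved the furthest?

the cyan sphere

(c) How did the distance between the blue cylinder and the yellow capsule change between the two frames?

-0.5

Before: roughly 2.0 units apart; after: 1.5. That's 0.5 units closer together.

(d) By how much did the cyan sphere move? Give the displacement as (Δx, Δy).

(2.2, 3.0)

From the two frames, the cyan sphere sits at roughly (0.9, 2.2) before and (3.1, 5.2) after.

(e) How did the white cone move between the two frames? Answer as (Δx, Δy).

(-0.1, -1.6)

The white cone started near (13.5, 5.5) and ended near (13.4, 3.9).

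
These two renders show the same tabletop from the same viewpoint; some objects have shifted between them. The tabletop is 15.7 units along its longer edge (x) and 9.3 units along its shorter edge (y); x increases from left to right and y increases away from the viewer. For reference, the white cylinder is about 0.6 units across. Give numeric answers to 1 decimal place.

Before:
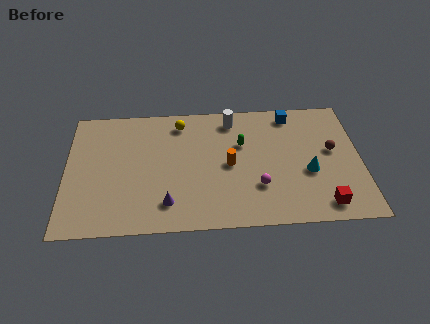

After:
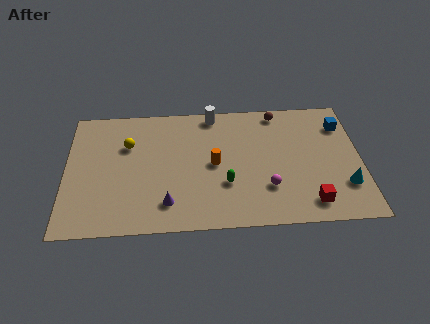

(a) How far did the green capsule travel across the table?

3.0

The green capsule moved from about (9.4, 6.0) to (8.5, 3.1), a distance of √(0.9² + 2.9²) ≈ 3.0.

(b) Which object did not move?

the purple cone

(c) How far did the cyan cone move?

2.2

The cyan cone moved from about (12.9, 3.7) to (14.8, 2.6), a distance of √(1.9² + 1.1²) ≈ 2.2.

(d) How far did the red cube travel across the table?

0.7

The red cube was near (13.6, 1.3) before and (12.9, 1.5) after, so it travelled √(0.7² + 0.2²) ≈ 0.7 units.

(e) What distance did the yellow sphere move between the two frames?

3.2

The yellow sphere moved from about (6.1, 7.8) to (3.3, 6.3), a distance of √(2.8² + 1.5²) ≈ 3.2.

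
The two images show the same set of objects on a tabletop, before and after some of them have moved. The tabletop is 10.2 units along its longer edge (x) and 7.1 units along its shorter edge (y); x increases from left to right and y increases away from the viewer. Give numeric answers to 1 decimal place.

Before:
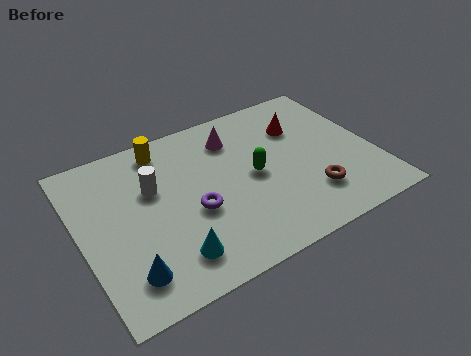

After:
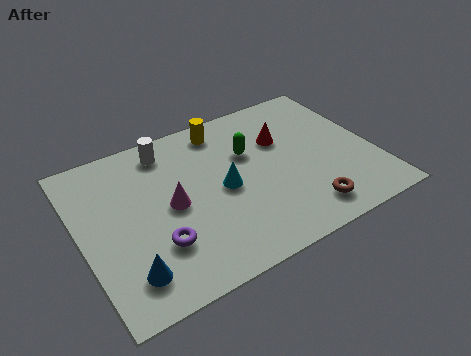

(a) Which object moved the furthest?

the magenta cone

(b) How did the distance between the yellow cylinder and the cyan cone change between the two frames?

-2.0

The distance was about 4.7 in the first image and 2.7 in the second, so they moved 2.0 units closer together.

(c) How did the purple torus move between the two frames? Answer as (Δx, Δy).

(-1.4, -0.8)

The purple torus started near (3.8, 2.9) and ended near (2.4, 2.1).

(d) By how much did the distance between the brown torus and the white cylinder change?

+0.5

Before: roughly 5.8 units apart; after: 6.3. That's 0.5 units further apart.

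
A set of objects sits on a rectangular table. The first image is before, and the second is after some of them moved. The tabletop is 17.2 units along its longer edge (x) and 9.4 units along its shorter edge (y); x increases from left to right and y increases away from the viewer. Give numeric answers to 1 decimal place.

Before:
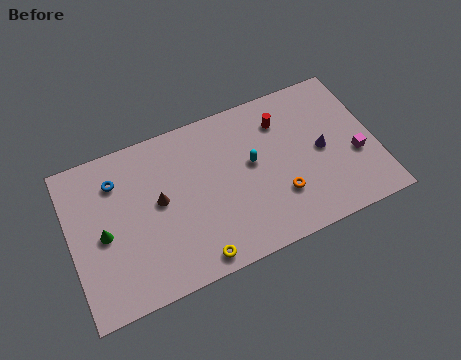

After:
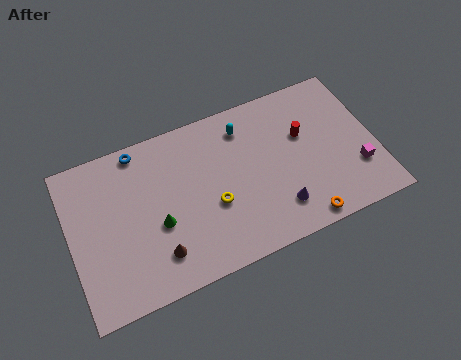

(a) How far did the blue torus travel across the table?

1.9

The blue torus moved from about (2.8, 7.2) to (4.2, 8.5), a distance of √(1.4² + 1.3²) ≈ 1.9.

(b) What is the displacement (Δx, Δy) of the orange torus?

(1.0, -1.9)

The orange torus started near (11.6, 2.8) and ended near (12.6, 0.9).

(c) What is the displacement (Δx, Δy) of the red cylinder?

(1.1, -1.3)

From the two frames, the red cylinder sits at roughly (12.2, 7.2) before and (13.3, 5.9) after.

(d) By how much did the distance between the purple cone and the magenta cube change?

+2.6

The distance was about 2.1 in the first image and 4.7 in the second, so they moved 2.6 units further apart.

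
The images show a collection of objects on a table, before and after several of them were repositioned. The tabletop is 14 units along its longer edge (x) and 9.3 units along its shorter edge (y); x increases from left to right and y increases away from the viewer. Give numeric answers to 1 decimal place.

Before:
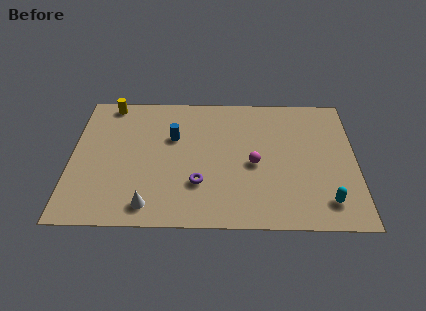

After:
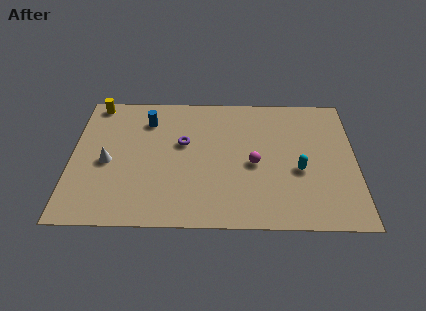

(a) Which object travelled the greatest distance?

the white cone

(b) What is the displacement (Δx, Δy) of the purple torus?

(-0.8, 2.8)

The purple torus started near (6.3, 2.8) and ended near (5.5, 5.6).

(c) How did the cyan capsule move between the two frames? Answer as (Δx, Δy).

(-1.3, 2.1)

The cyan capsule was at about (12.5, 1.7) and moved to about (11.2, 3.8).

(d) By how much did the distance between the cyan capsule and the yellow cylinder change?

-1.5

The distance was about 12.6 in the first image and 11.1 in the second, so they moved 1.5 units closer together.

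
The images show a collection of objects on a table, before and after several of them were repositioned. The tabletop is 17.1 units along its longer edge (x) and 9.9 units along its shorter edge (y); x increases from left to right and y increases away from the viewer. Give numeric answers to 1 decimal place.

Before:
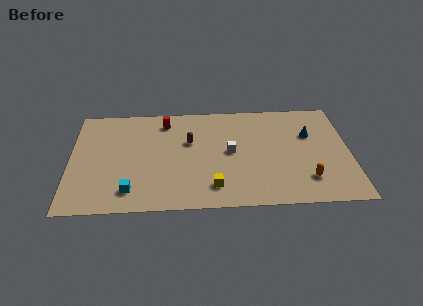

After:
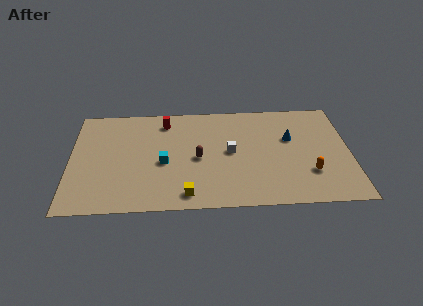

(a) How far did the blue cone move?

1.2

The blue cone was near (14.7, 6.5) before and (13.5, 6.2) after, so it travelled √(1.2² + 0.3²) ≈ 1.2 units.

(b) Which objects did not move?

the white cube and the red cylinder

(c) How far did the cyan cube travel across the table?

3.2

The cyan cube was near (3.7, 1.8) before and (5.7, 4.3) after, so it travelled √(2.0² + 2.5²) ≈ 3.2 units.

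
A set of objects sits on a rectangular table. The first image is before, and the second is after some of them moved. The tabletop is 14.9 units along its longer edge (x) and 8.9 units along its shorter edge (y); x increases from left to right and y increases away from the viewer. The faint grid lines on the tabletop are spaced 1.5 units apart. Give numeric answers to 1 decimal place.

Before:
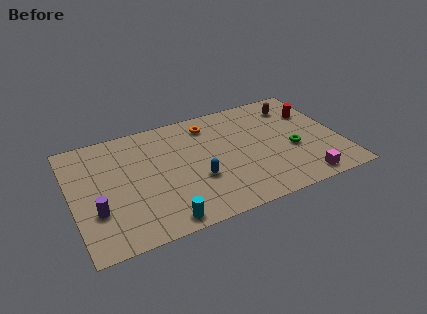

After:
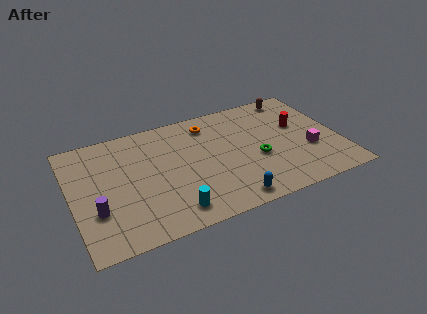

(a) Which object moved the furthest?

the blue capsule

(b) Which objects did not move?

the orange torus and the purple cylinder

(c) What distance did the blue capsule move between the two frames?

2.7

The blue capsule moved from about (6.8, 3.2) to (8.3, 1.0), a distance of √(1.5² + 2.2²) ≈ 2.7.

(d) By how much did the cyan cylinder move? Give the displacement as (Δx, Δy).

(0.6, 0.5)

The cyan cylinder started near (4.6, 0.9) and ended near (5.2, 1.4).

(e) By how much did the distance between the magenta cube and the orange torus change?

-1.1

The distance was about 7.7 in the first image and 6.6 in the second, so they moved 1.1 units closer together.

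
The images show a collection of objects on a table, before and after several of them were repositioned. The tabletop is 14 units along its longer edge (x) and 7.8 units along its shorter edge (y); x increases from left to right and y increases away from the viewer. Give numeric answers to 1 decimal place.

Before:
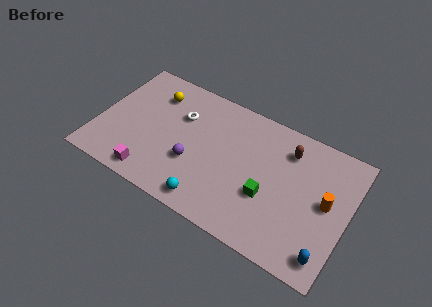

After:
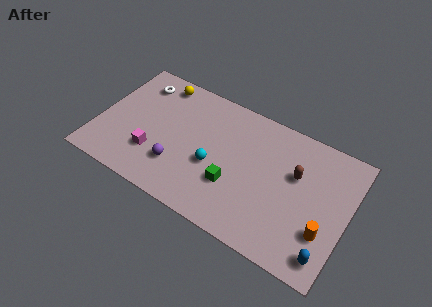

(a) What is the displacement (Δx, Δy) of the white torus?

(-2.6, 1.0)

The white torus started near (4.4, 5.3) and ended near (1.8, 6.3).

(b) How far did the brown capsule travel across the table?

1.3

The brown capsule was near (10.4, 6.1) before and (11.0, 4.9) after, so it travelled √(0.6² + 1.2²) ≈ 1.3 units.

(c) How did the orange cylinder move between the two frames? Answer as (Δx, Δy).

(0.1, -1.7)

From the two frames, the orange cylinder sits at roughly (12.8, 4.1) before and (12.9, 2.4) after.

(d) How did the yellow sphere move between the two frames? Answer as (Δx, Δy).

(0.1, 0.8)

The yellow sphere was at about (2.8, 6.0) and moved to about (2.9, 6.8).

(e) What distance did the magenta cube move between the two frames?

1.3

The magenta cube moved from about (3.4, 1.0) to (3.3, 2.3), a distance of √(0.1² + 1.3²) ≈ 1.3.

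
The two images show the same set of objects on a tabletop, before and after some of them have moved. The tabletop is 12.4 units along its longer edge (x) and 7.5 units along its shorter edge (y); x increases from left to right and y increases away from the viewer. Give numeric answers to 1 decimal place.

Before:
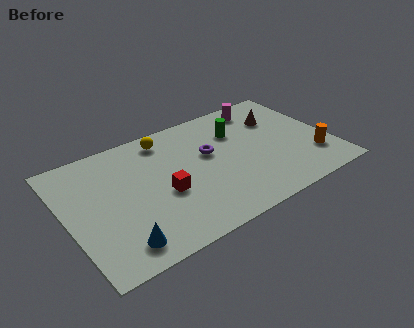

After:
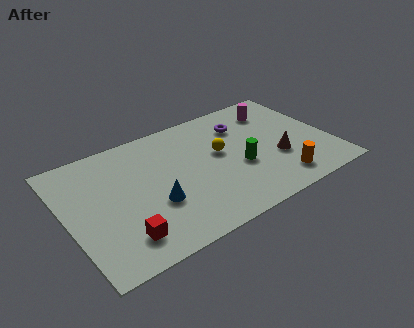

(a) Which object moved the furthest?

the yellow sphere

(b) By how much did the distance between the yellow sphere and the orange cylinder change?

-4.0

Before: roughly 7.8 units apart; after: 3.8. That's 4.0 units closer together.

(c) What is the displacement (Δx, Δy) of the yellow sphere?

(2.3, -2.1)

The yellow sphere started near (5.0, 6.4) and ended near (7.3, 4.3).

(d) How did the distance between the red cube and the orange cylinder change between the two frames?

+0.3

The distance was about 7.1 in the first image and 7.4 in the second, so they moved 0.3 units further apart.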